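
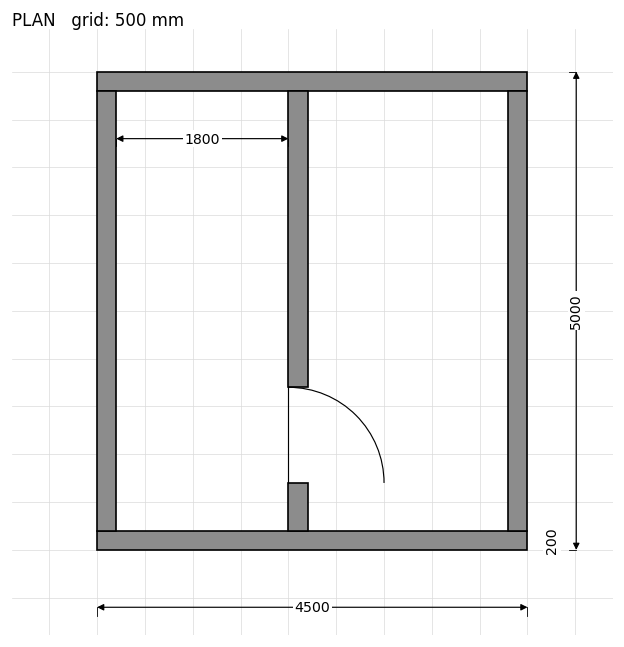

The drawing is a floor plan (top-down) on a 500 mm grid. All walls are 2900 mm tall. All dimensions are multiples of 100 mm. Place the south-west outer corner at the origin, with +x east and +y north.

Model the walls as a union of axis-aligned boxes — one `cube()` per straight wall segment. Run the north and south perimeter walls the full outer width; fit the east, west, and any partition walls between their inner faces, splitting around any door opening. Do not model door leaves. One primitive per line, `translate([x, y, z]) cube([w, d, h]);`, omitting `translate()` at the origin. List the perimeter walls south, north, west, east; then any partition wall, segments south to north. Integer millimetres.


cube([4500, 200, 2900]);
translate([0, 4800, 0]) cube([4500, 200, 2900]);
translate([0, 200, 0]) cube([200, 4600, 2900]);
translate([4300, 200, 0]) cube([200, 4600, 2900]);
translate([2000, 200, 0]) cube([200, 500, 2900]);
translate([2000, 1700, 0]) cube([200, 3100, 2900]);


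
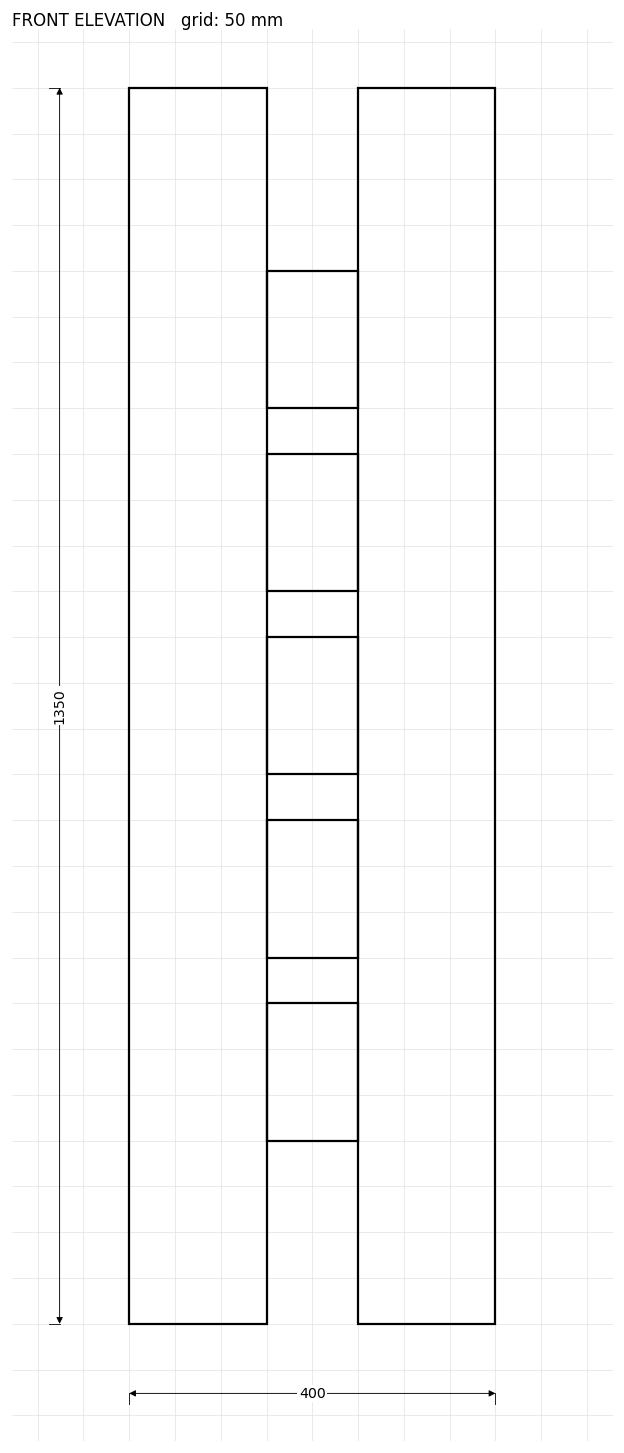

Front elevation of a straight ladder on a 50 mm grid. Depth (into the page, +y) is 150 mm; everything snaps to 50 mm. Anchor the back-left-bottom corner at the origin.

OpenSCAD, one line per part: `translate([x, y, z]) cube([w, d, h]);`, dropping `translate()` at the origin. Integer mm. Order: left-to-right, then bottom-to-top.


cube([150, 150, 1350]);
translate([150, 0, 200]) cube([100, 150, 150]);
translate([150, 0, 400]) cube([100, 150, 150]);
translate([150, 0, 600]) cube([100, 150, 150]);
translate([150, 0, 800]) cube([100, 150, 150]);
translate([150, 0, 1000]) cube([100, 150, 150]);
translate([250, 0, 0]) cube([150, 150, 1350]);


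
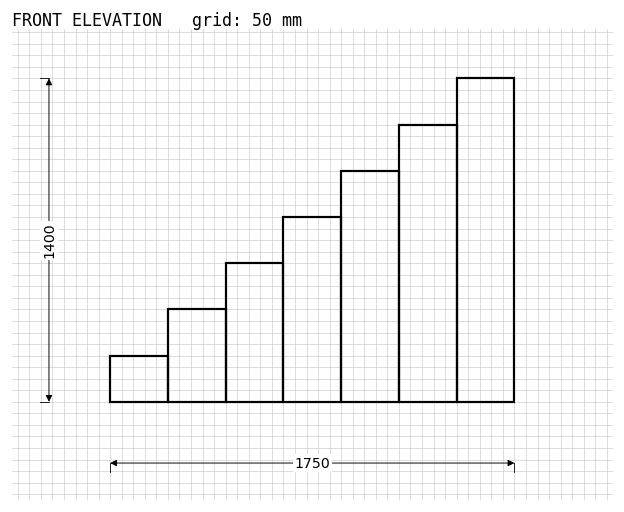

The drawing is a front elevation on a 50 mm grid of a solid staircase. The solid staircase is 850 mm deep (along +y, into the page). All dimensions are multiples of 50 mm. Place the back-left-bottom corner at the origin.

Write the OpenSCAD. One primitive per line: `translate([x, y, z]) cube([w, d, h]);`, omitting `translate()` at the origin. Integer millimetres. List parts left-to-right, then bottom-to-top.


cube([250, 850, 200]);
translate([250, 0, 0]) cube([250, 850, 400]);
translate([500, 0, 0]) cube([250, 850, 600]);
translate([750, 0, 0]) cube([250, 850, 800]);
translate([1000, 0, 0]) cube([250, 850, 1000]);
translate([1250, 0, 0]) cube([250, 850, 1200]);
translate([1500, 0, 0]) cube([250, 850, 1400]);


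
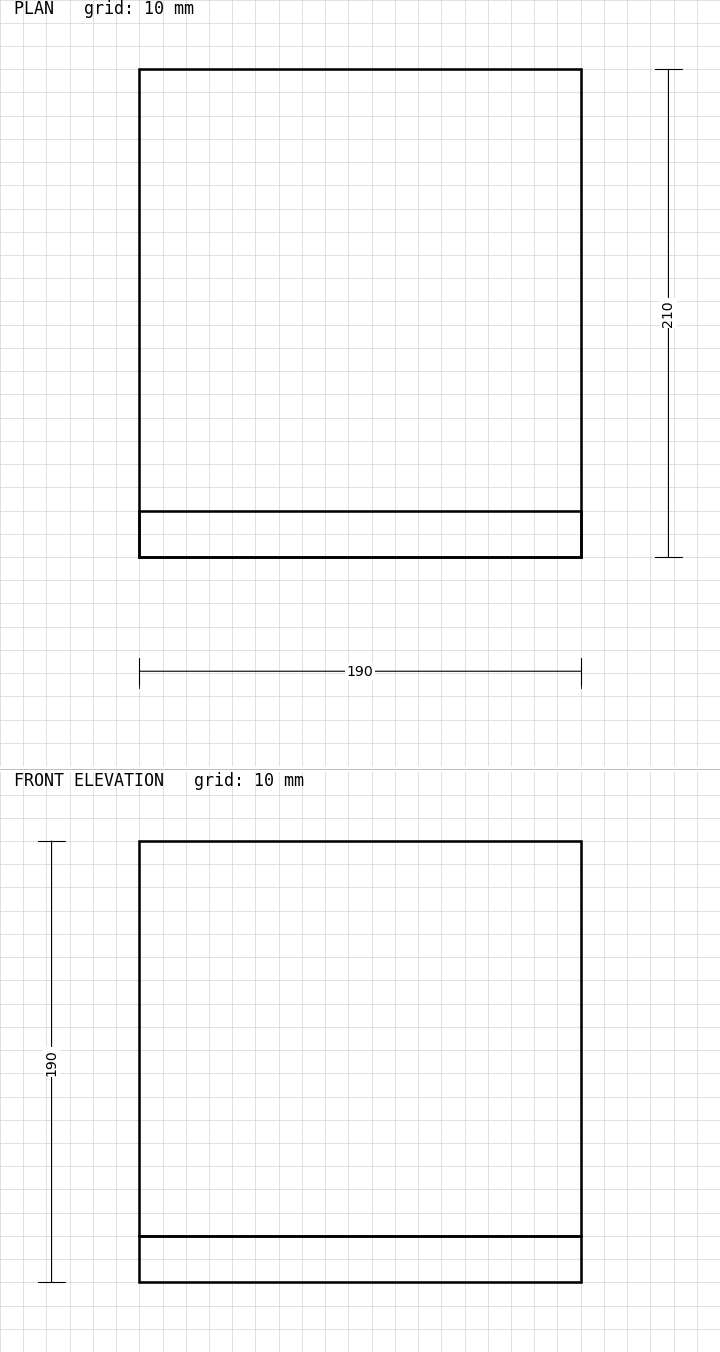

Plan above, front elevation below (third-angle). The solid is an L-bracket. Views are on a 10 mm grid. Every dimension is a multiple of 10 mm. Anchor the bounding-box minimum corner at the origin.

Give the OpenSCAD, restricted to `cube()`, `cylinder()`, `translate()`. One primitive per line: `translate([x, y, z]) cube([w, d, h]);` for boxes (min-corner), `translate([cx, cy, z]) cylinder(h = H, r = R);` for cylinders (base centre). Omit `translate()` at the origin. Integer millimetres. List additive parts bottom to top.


cube([190, 210, 20]);
translate([0, 0, 20]) cube([190, 20, 170]);


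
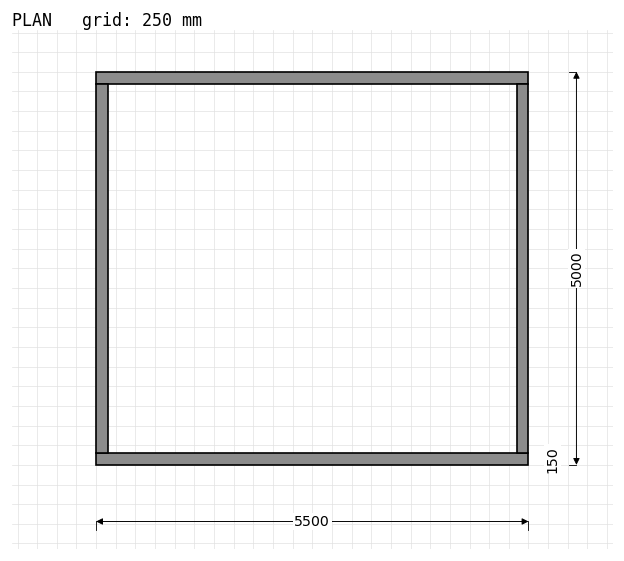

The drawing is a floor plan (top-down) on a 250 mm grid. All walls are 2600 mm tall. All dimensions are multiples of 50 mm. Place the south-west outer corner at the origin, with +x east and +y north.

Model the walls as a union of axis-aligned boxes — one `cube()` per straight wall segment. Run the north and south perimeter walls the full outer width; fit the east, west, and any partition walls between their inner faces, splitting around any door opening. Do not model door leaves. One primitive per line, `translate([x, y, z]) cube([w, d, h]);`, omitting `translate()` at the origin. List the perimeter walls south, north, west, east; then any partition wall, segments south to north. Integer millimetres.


cube([5500, 150, 2600]);
translate([0, 4850, 0]) cube([5500, 150, 2600]);
translate([0, 150, 0]) cube([150, 4700, 2600]);
translate([5350, 150, 0]) cube([150, 4700, 2600]);


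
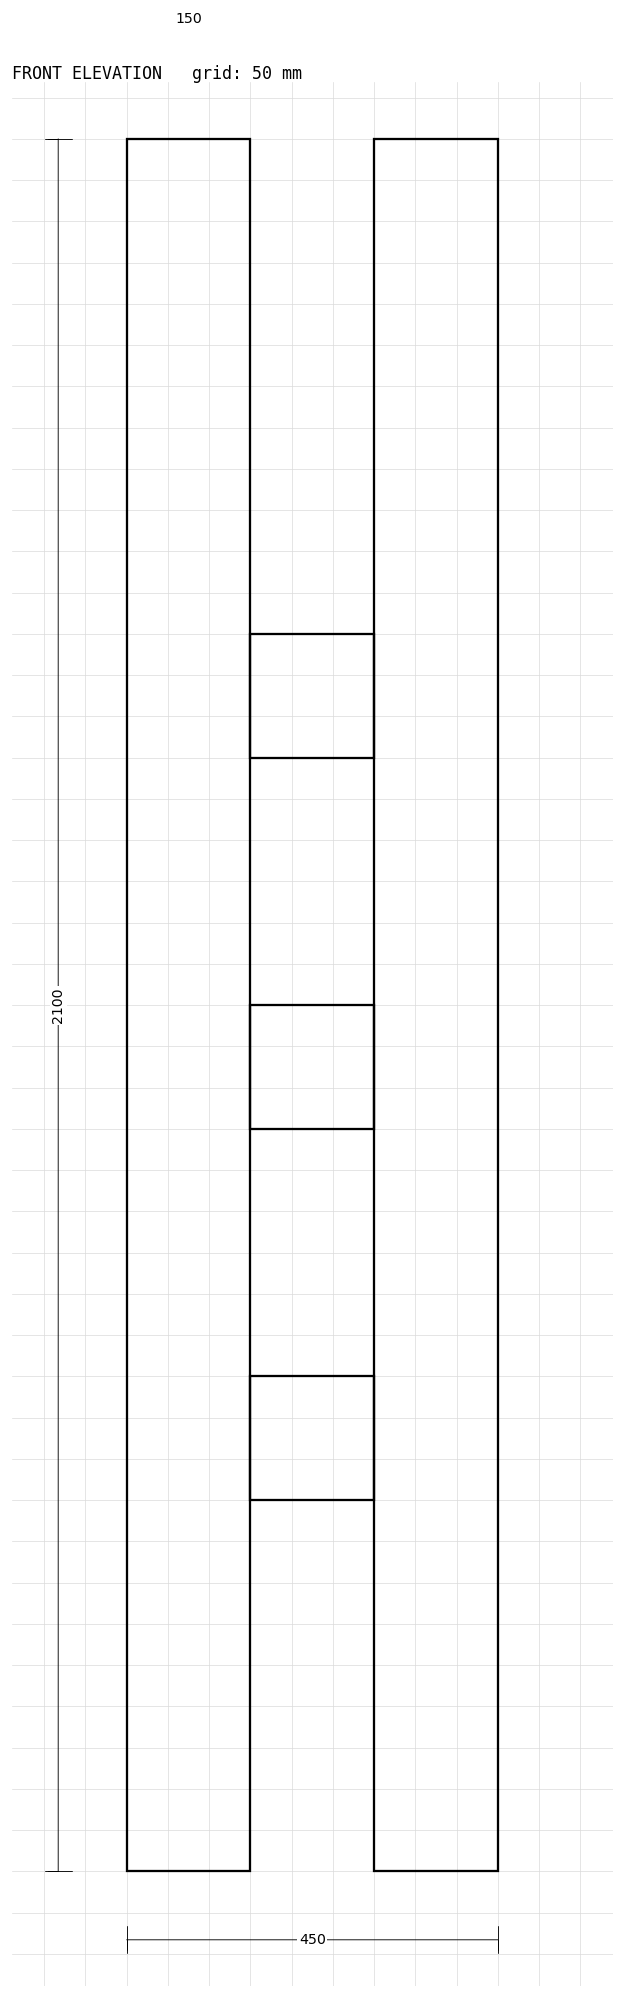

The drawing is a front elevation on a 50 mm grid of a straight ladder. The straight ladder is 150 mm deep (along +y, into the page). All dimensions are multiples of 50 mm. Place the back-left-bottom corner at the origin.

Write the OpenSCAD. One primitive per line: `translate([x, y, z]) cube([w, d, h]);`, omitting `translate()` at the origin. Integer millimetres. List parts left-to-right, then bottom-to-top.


cube([150, 150, 2100]);
translate([150, 0, 450]) cube([150, 150, 150]);
translate([150, 0, 900]) cube([150, 150, 150]);
translate([150, 0, 1350]) cube([150, 150, 150]);
translate([300, 0, 0]) cube([150, 150, 2100]);


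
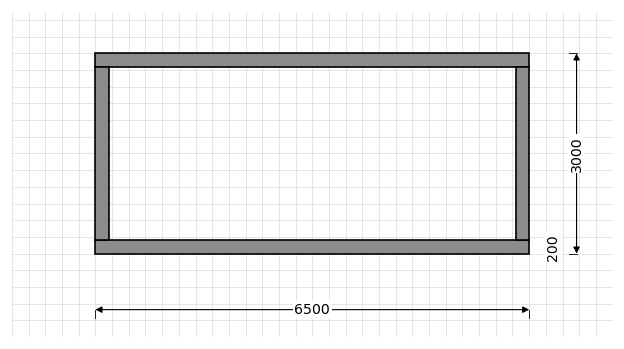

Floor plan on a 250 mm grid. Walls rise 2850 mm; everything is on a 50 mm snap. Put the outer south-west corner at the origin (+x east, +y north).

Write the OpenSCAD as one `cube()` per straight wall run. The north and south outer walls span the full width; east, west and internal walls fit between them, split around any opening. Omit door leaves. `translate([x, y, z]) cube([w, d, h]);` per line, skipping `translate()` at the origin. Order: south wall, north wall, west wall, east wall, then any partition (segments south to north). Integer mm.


cube([6500, 200, 2850]);
translate([0, 2800, 0]) cube([6500, 200, 2850]);
translate([0, 200, 0]) cube([200, 2600, 2850]);
translate([6300, 200, 0]) cube([200, 2600, 2850]);


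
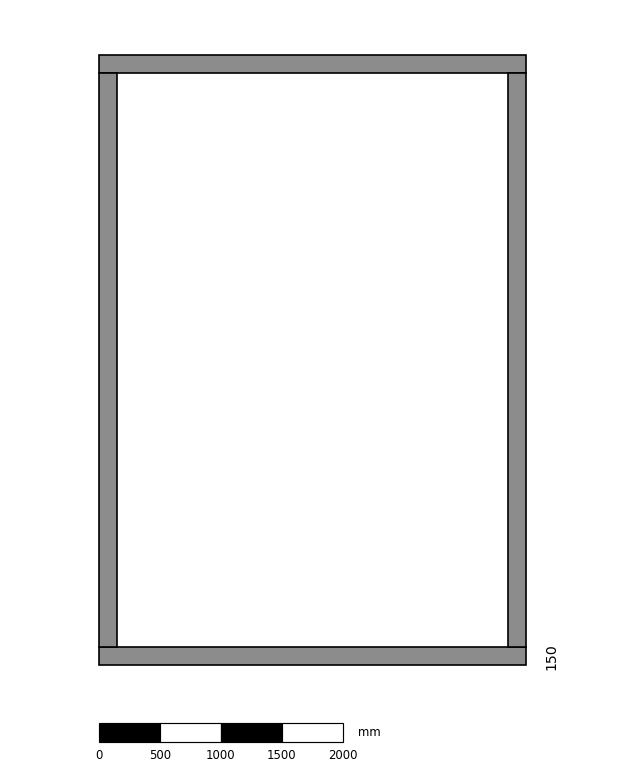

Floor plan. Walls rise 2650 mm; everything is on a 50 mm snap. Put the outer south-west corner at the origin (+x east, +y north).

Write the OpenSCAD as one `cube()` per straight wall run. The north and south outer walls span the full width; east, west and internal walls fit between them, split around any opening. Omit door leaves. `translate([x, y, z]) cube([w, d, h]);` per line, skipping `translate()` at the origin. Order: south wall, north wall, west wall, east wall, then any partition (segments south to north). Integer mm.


cube([3500, 150, 2650]);
translate([0, 4850, 0]) cube([3500, 150, 2650]);
translate([0, 150, 0]) cube([150, 4700, 2650]);
translate([3350, 150, 0]) cube([150, 4700, 2650]);


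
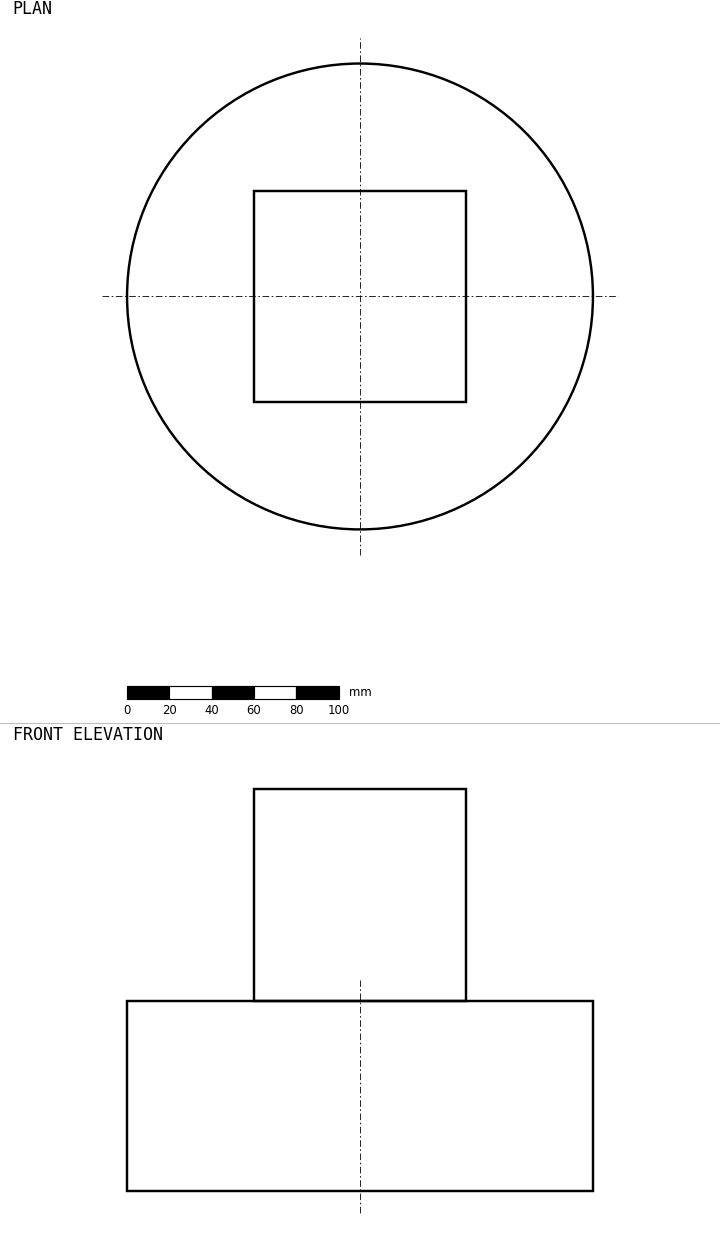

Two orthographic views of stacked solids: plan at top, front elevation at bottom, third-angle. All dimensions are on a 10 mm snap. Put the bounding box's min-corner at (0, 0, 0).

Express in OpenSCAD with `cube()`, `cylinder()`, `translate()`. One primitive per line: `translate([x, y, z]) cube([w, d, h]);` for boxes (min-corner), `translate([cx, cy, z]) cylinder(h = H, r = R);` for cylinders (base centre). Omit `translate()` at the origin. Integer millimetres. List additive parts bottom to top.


translate([110, 110, 0]) cylinder(h = 90, r = 110);
translate([60, 60, 90]) cube([100, 100, 100]);


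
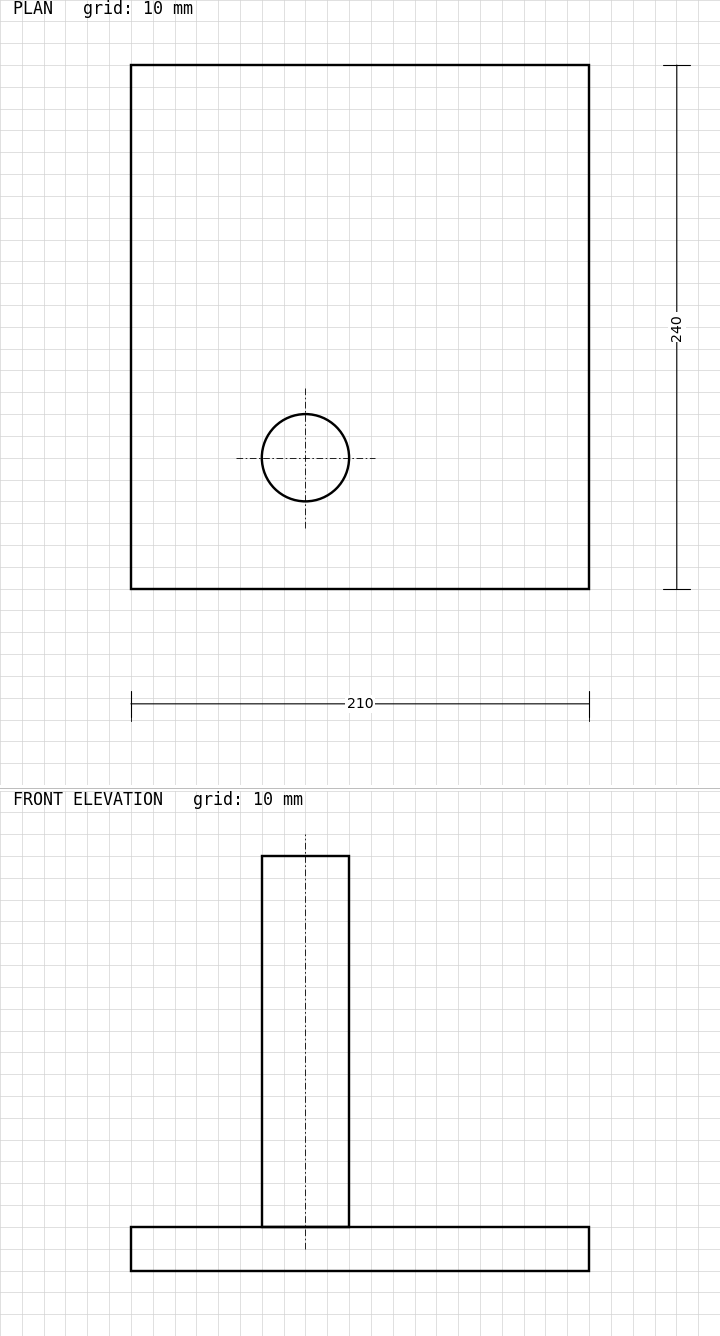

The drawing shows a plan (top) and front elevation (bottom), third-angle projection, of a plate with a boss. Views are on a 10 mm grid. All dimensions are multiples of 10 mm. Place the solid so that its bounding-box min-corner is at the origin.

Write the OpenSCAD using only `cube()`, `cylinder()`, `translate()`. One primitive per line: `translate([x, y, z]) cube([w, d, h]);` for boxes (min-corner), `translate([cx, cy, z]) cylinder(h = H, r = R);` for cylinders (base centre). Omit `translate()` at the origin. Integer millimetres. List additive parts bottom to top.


cube([210, 240, 20]);
translate([80, 60, 20]) cylinder(h = 170, r = 20);


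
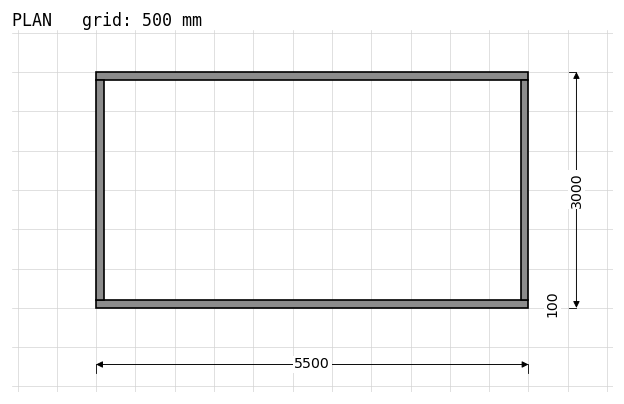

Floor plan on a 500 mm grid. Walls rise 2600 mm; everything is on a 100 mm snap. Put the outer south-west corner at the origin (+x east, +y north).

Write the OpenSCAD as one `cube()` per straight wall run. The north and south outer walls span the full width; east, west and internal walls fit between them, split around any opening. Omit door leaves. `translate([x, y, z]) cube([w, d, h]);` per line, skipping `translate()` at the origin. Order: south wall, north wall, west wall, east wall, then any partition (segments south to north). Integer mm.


cube([5500, 100, 2600]);
translate([0, 2900, 0]) cube([5500, 100, 2600]);
translate([0, 100, 0]) cube([100, 2800, 2600]);
translate([5400, 100, 0]) cube([100, 2800, 2600]);


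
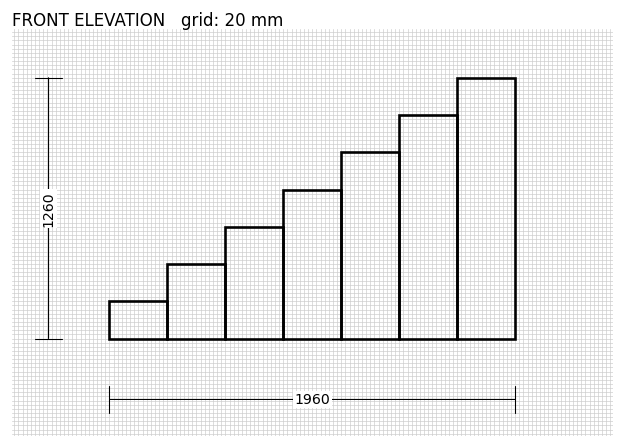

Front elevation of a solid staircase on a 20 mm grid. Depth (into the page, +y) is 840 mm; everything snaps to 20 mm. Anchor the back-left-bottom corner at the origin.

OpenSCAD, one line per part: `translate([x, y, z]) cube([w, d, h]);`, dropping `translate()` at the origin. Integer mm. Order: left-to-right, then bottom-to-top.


cube([280, 840, 180]);
translate([280, 0, 0]) cube([280, 840, 360]);
translate([560, 0, 0]) cube([280, 840, 540]);
translate([840, 0, 0]) cube([280, 840, 720]);
translate([1120, 0, 0]) cube([280, 840, 900]);
translate([1400, 0, 0]) cube([280, 840, 1080]);
translate([1680, 0, 0]) cube([280, 840, 1260]);


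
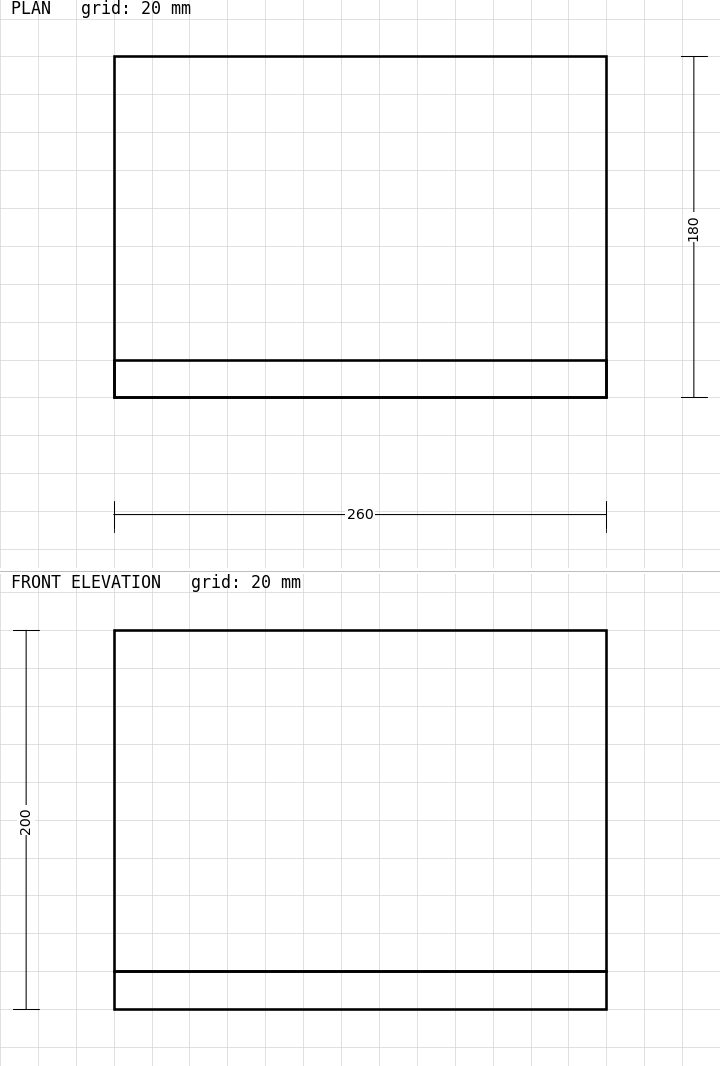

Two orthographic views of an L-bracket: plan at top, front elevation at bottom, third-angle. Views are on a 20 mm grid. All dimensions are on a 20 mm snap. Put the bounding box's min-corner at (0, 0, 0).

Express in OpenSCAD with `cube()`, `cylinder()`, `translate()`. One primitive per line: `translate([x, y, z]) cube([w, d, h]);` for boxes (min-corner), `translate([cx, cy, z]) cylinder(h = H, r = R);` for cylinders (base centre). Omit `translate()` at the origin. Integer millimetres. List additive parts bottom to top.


cube([260, 180, 20]);
translate([0, 0, 20]) cube([260, 20, 180]);


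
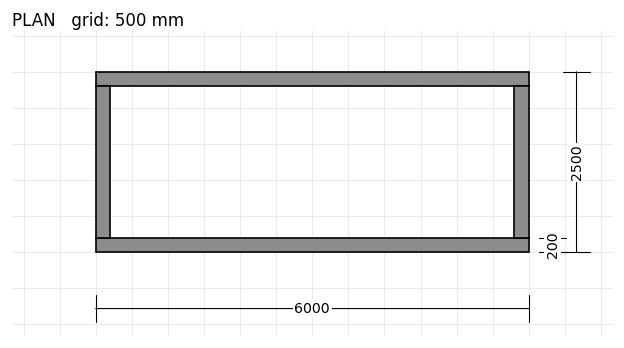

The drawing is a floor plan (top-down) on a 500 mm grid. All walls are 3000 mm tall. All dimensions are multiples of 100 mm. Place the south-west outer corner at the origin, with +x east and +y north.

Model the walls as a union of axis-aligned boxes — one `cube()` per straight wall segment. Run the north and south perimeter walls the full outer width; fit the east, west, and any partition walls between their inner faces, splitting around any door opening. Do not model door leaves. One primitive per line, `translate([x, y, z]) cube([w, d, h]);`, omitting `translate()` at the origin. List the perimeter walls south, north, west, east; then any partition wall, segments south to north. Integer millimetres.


cube([6000, 200, 3000]);
translate([0, 2300, 0]) cube([6000, 200, 3000]);
translate([0, 200, 0]) cube([200, 2100, 3000]);
translate([5800, 200, 0]) cube([200, 2100, 3000]);


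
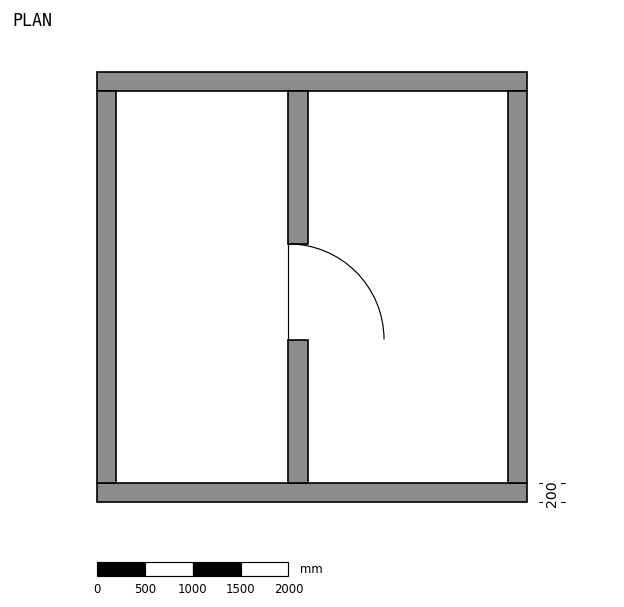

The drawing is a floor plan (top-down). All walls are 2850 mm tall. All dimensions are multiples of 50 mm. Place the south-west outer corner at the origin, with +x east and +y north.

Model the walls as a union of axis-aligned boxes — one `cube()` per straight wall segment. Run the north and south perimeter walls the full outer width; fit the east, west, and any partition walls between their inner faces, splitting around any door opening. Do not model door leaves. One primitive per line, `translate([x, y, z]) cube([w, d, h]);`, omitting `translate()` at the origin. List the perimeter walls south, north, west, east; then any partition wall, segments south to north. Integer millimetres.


cube([4500, 200, 2850]);
translate([0, 4300, 0]) cube([4500, 200, 2850]);
translate([0, 200, 0]) cube([200, 4100, 2850]);
translate([4300, 200, 0]) cube([200, 4100, 2850]);
translate([2000, 200, 0]) cube([200, 1500, 2850]);
translate([2000, 2700, 0]) cube([200, 1600, 2850]);


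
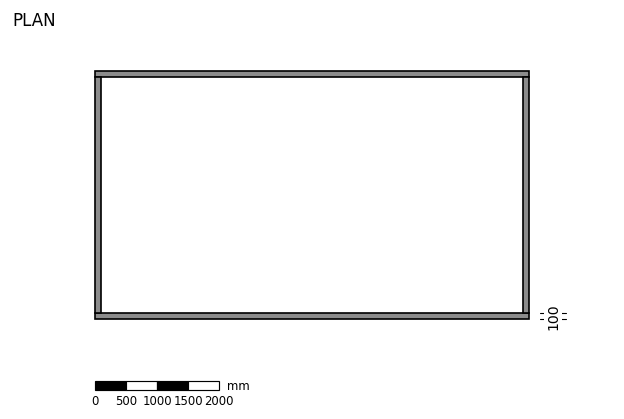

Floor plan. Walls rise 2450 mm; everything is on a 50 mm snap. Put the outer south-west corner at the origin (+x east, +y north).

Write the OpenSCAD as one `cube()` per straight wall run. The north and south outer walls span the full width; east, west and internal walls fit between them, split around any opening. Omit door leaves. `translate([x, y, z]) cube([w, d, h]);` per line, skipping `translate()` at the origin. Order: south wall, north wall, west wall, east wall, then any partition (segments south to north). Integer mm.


cube([7000, 100, 2450]);
translate([0, 3900, 0]) cube([7000, 100, 2450]);
translate([0, 100, 0]) cube([100, 3800, 2450]);
translate([6900, 100, 0]) cube([100, 3800, 2450]);


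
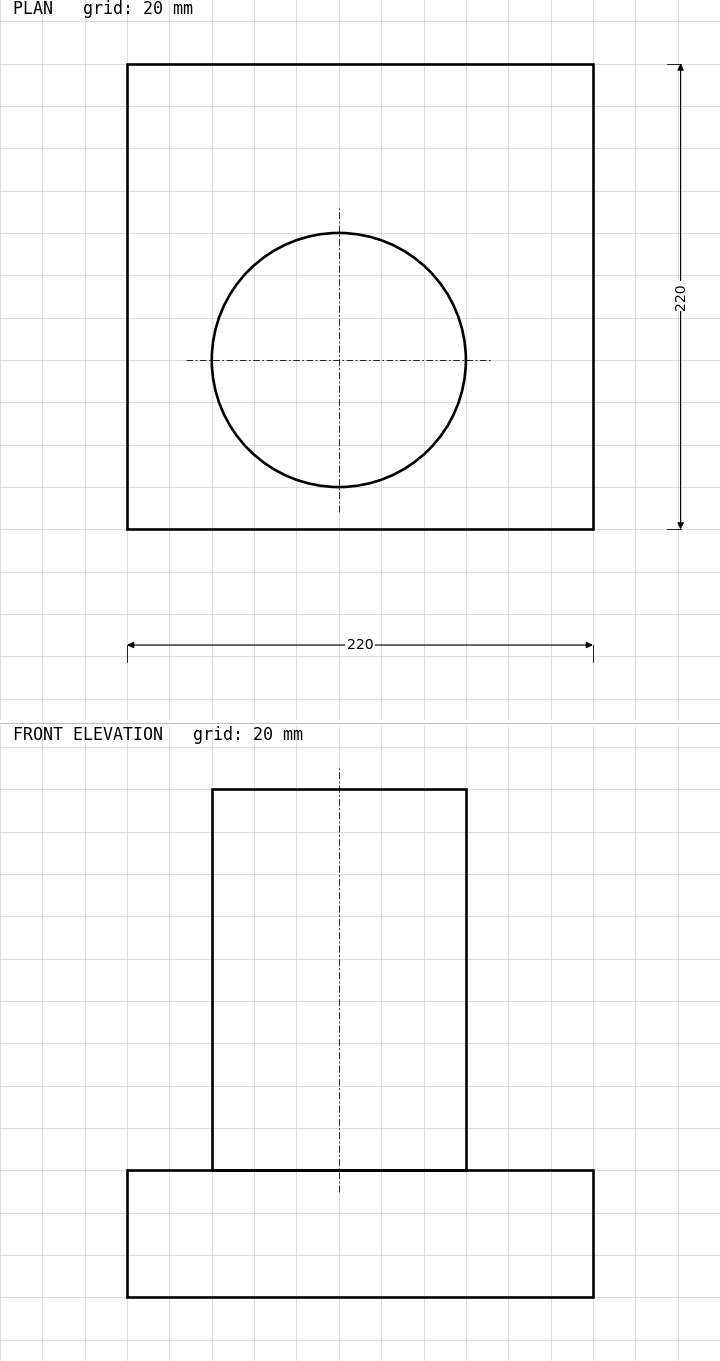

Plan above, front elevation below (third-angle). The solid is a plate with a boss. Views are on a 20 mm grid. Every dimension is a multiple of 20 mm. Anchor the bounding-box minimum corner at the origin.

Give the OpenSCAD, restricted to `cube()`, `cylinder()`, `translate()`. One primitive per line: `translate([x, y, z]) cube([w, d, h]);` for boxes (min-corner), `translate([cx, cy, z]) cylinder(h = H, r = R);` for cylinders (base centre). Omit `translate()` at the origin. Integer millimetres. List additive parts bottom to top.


cube([220, 220, 60]);
translate([100, 80, 60]) cylinder(h = 180, r = 60);


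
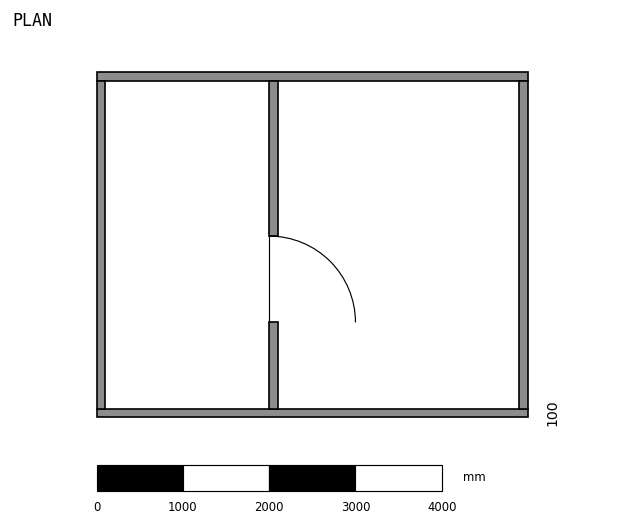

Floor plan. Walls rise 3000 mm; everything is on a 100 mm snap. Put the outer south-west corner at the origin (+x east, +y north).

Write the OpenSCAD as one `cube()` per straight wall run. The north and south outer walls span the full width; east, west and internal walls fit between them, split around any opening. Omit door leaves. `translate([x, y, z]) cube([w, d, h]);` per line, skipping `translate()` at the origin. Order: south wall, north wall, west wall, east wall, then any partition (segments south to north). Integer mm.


cube([5000, 100, 3000]);
translate([0, 3900, 0]) cube([5000, 100, 3000]);
translate([0, 100, 0]) cube([100, 3800, 3000]);
translate([4900, 100, 0]) cube([100, 3800, 3000]);
translate([2000, 100, 0]) cube([100, 1000, 3000]);
translate([2000, 2100, 0]) cube([100, 1800, 3000]);


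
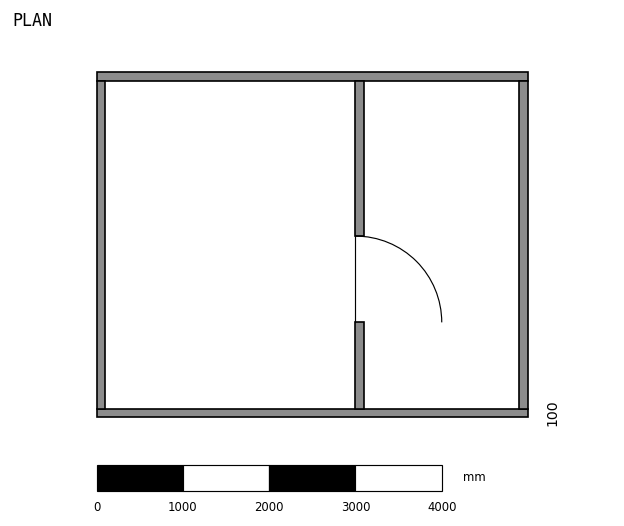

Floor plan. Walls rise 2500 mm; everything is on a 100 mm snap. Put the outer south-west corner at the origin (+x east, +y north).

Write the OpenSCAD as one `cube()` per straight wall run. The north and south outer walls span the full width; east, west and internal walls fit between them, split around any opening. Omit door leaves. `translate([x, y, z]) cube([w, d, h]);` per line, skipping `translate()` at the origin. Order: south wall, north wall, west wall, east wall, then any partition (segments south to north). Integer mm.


cube([5000, 100, 2500]);
translate([0, 3900, 0]) cube([5000, 100, 2500]);
translate([0, 100, 0]) cube([100, 3800, 2500]);
translate([4900, 100, 0]) cube([100, 3800, 2500]);
translate([3000, 100, 0]) cube([100, 1000, 2500]);
translate([3000, 2100, 0]) cube([100, 1800, 2500]);


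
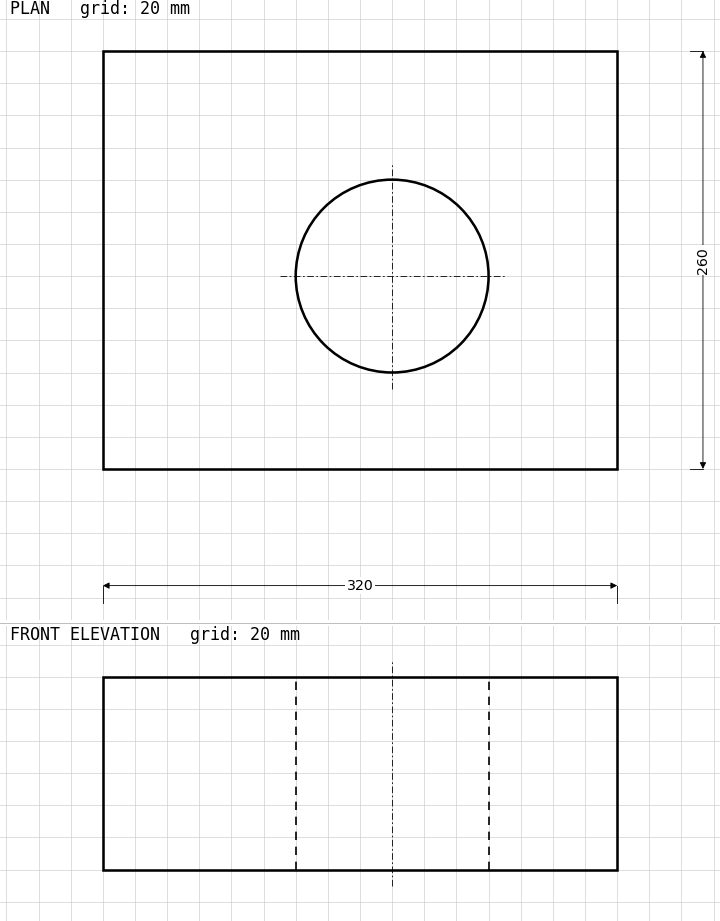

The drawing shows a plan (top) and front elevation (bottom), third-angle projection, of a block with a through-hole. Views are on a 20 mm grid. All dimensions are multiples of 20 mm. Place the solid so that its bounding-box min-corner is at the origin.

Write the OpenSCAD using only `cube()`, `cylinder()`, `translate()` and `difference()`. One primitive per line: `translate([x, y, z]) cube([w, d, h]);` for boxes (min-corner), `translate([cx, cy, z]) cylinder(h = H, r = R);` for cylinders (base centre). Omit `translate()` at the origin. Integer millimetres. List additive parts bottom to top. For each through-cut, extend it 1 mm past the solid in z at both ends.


difference() {
  cube([320, 260, 120]);
  translate([180, 120, -1]) cylinder(h = 122, r = 60);
}


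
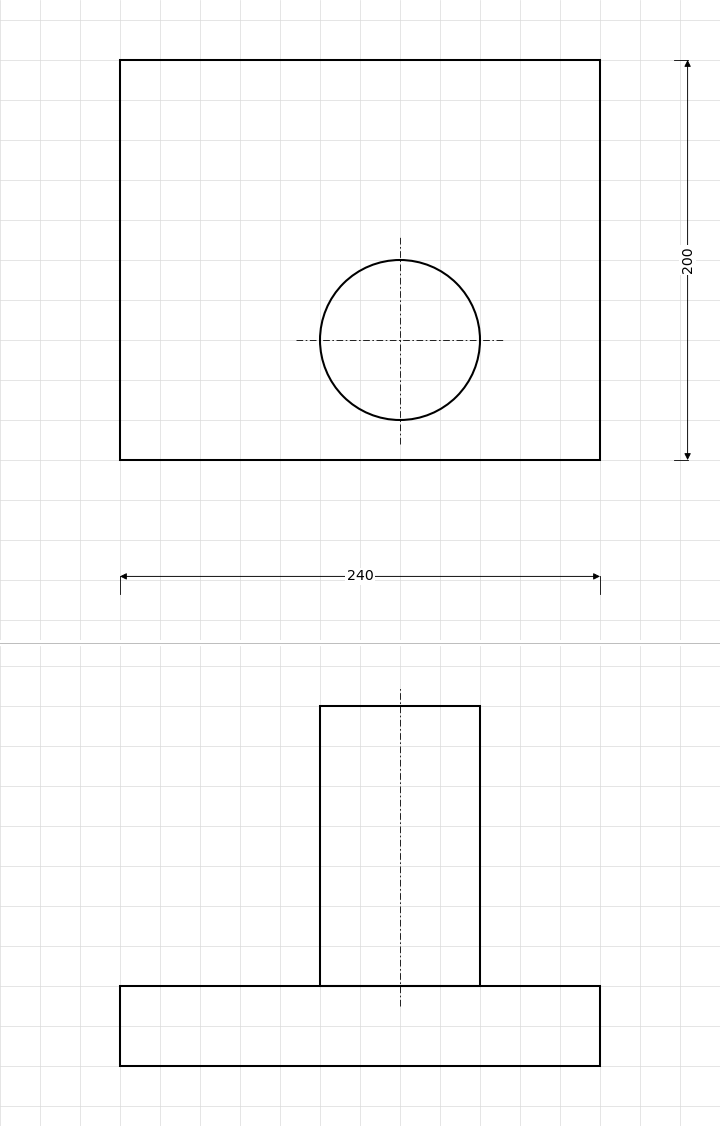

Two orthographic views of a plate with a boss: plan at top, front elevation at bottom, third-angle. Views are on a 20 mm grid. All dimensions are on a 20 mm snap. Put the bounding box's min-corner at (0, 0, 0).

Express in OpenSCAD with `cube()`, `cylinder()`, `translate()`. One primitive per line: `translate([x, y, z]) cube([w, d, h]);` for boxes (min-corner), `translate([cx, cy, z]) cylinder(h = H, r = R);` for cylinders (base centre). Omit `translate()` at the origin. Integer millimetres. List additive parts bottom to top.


cube([240, 200, 40]);
translate([140, 60, 40]) cylinder(h = 140, r = 40);


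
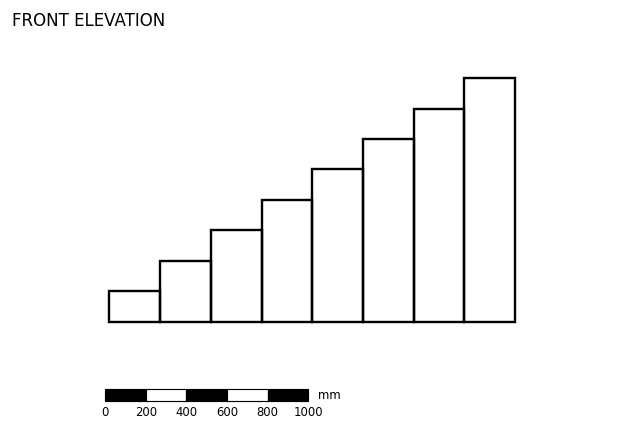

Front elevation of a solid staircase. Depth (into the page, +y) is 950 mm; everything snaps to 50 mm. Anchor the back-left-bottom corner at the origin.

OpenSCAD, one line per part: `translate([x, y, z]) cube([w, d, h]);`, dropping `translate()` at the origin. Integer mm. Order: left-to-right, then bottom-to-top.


cube([250, 950, 150]);
translate([250, 0, 0]) cube([250, 950, 300]);
translate([500, 0, 0]) cube([250, 950, 450]);
translate([750, 0, 0]) cube([250, 950, 600]);
translate([1000, 0, 0]) cube([250, 950, 750]);
translate([1250, 0, 0]) cube([250, 950, 900]);
translate([1500, 0, 0]) cube([250, 950, 1050]);
translate([1750, 0, 0]) cube([250, 950, 1200]);


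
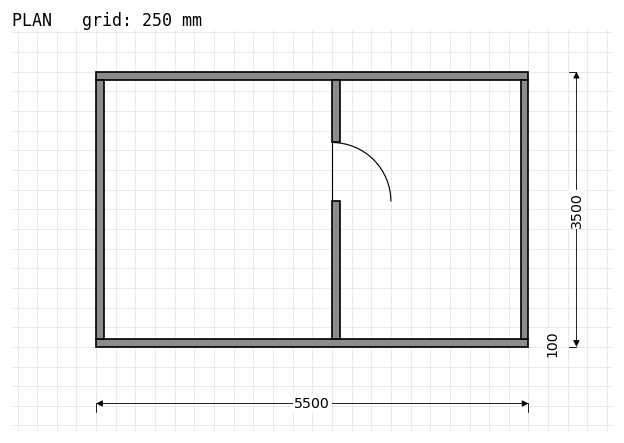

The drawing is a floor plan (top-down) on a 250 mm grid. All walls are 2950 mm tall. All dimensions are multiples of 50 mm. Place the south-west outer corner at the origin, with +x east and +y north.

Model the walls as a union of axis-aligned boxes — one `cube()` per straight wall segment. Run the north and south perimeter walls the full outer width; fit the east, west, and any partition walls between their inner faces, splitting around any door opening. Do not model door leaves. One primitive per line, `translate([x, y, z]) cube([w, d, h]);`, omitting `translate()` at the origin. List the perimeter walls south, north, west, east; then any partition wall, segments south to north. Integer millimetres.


cube([5500, 100, 2950]);
translate([0, 3400, 0]) cube([5500, 100, 2950]);
translate([0, 100, 0]) cube([100, 3300, 2950]);
translate([5400, 100, 0]) cube([100, 3300, 2950]);
translate([3000, 100, 0]) cube([100, 1750, 2950]);
translate([3000, 2600, 0]) cube([100, 800, 2950]);


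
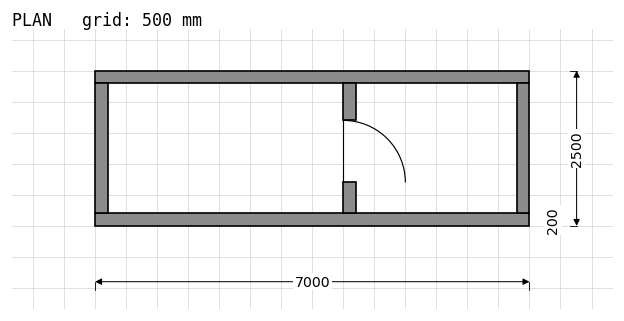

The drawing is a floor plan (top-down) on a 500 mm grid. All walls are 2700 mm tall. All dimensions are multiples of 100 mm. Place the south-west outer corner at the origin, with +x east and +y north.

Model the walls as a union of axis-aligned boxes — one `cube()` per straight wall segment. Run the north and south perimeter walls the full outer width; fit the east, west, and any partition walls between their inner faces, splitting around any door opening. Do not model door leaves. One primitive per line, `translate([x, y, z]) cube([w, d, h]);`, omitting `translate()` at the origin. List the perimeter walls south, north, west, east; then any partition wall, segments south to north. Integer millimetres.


cube([7000, 200, 2700]);
translate([0, 2300, 0]) cube([7000, 200, 2700]);
translate([0, 200, 0]) cube([200, 2100, 2700]);
translate([6800, 200, 0]) cube([200, 2100, 2700]);
translate([4000, 200, 0]) cube([200, 500, 2700]);
translate([4000, 1700, 0]) cube([200, 600, 2700]);


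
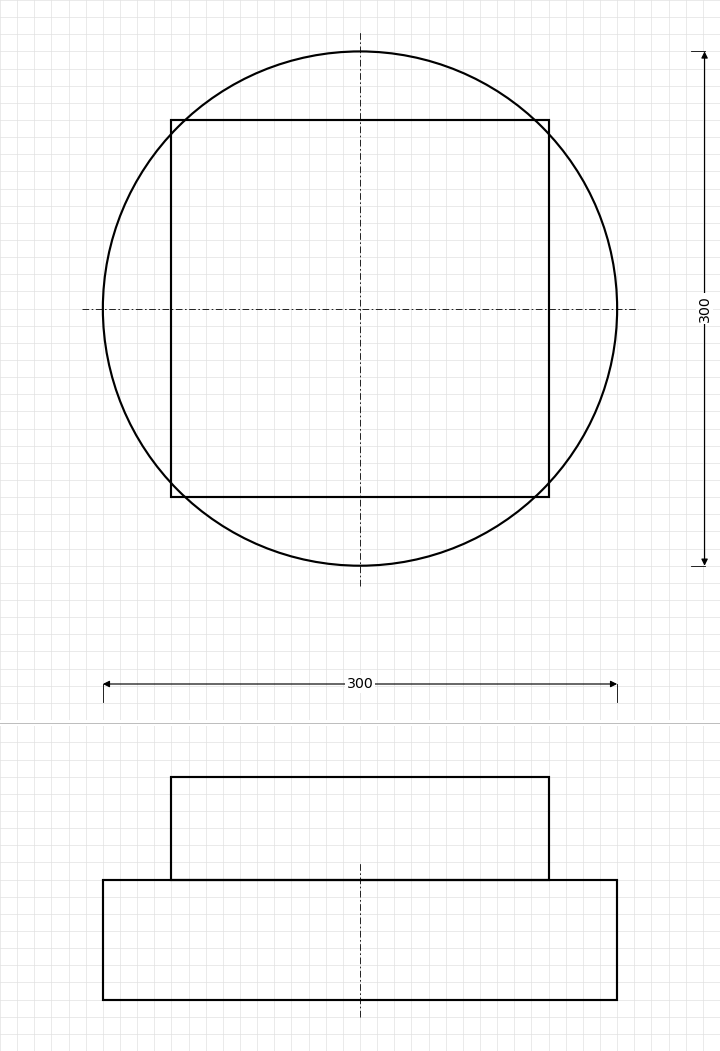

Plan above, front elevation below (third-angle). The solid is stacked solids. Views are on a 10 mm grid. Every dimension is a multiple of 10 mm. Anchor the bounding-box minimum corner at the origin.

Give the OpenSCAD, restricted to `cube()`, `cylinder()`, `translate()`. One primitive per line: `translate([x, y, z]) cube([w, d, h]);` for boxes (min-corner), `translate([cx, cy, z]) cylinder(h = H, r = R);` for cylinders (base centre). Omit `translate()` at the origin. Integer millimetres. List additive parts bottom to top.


translate([150, 150, 0]) cylinder(h = 70, r = 150);
translate([40, 40, 70]) cube([220, 220, 60]);


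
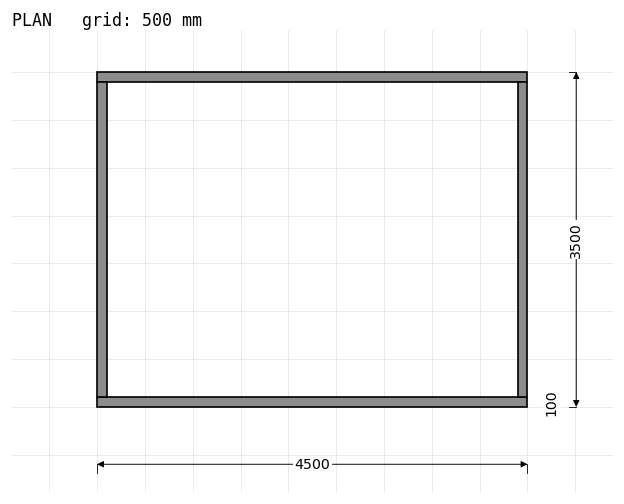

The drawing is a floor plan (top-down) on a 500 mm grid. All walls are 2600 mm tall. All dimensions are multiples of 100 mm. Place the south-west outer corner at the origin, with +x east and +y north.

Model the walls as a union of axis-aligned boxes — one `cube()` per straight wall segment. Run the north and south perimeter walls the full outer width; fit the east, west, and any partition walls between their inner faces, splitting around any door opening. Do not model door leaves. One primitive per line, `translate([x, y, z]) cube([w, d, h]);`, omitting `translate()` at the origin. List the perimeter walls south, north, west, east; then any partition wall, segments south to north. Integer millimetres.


cube([4500, 100, 2600]);
translate([0, 3400, 0]) cube([4500, 100, 2600]);
translate([0, 100, 0]) cube([100, 3300, 2600]);
translate([4400, 100, 0]) cube([100, 3300, 2600]);


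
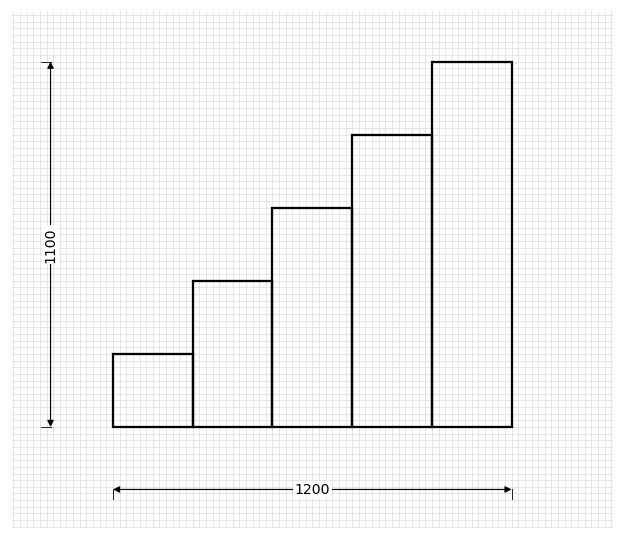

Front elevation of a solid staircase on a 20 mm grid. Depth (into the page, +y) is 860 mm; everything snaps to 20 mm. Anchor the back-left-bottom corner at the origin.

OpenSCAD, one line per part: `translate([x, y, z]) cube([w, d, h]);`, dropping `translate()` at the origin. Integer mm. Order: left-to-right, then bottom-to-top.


cube([240, 860, 220]);
translate([240, 0, 0]) cube([240, 860, 440]);
translate([480, 0, 0]) cube([240, 860, 660]);
translate([720, 0, 0]) cube([240, 860, 880]);
translate([960, 0, 0]) cube([240, 860, 1100]);


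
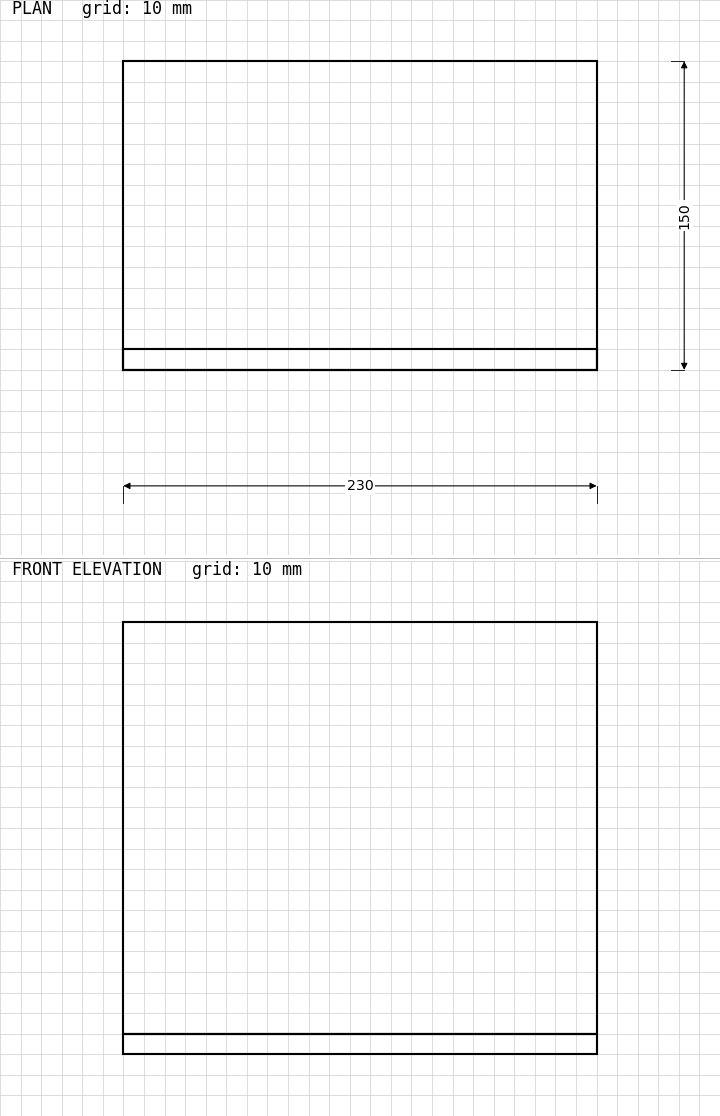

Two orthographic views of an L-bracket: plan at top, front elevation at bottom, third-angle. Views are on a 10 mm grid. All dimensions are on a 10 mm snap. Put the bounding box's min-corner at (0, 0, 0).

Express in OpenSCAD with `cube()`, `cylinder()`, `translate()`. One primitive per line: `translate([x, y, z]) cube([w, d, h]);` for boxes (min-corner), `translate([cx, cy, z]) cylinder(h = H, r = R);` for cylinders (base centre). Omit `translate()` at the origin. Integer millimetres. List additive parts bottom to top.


cube([230, 150, 10]);
translate([0, 0, 10]) cube([230, 10, 200]);


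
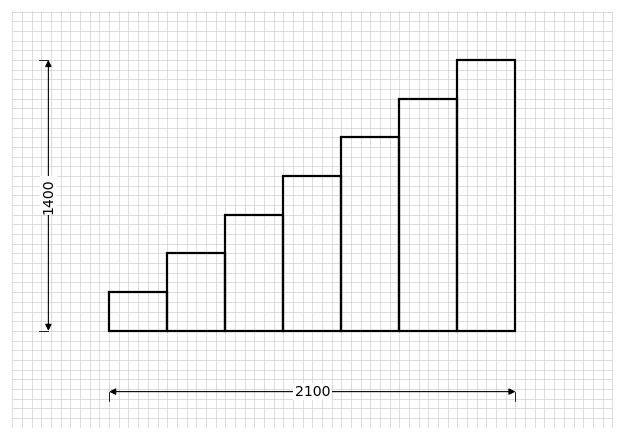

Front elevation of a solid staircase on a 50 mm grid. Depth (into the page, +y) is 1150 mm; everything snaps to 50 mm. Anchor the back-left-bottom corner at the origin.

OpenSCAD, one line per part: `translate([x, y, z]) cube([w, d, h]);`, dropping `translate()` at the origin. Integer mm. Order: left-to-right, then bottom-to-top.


cube([300, 1150, 200]);
translate([300, 0, 0]) cube([300, 1150, 400]);
translate([600, 0, 0]) cube([300, 1150, 600]);
translate([900, 0, 0]) cube([300, 1150, 800]);
translate([1200, 0, 0]) cube([300, 1150, 1000]);
translate([1500, 0, 0]) cube([300, 1150, 1200]);
translate([1800, 0, 0]) cube([300, 1150, 1400]);


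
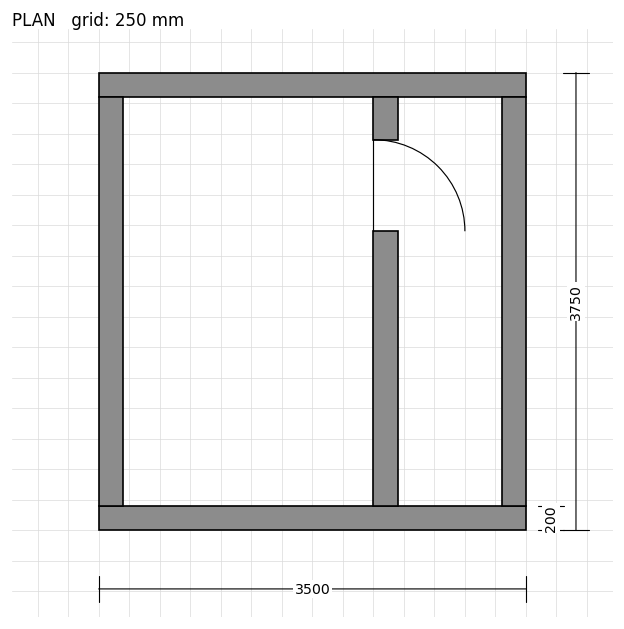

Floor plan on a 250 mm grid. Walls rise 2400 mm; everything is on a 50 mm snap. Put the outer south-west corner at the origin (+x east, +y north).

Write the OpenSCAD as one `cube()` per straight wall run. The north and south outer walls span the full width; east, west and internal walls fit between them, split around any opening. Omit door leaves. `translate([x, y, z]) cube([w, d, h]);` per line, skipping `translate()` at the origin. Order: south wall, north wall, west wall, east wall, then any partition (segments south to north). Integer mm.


cube([3500, 200, 2400]);
translate([0, 3550, 0]) cube([3500, 200, 2400]);
translate([0, 200, 0]) cube([200, 3350, 2400]);
translate([3300, 200, 0]) cube([200, 3350, 2400]);
translate([2250, 200, 0]) cube([200, 2250, 2400]);
translate([2250, 3200, 0]) cube([200, 350, 2400]);


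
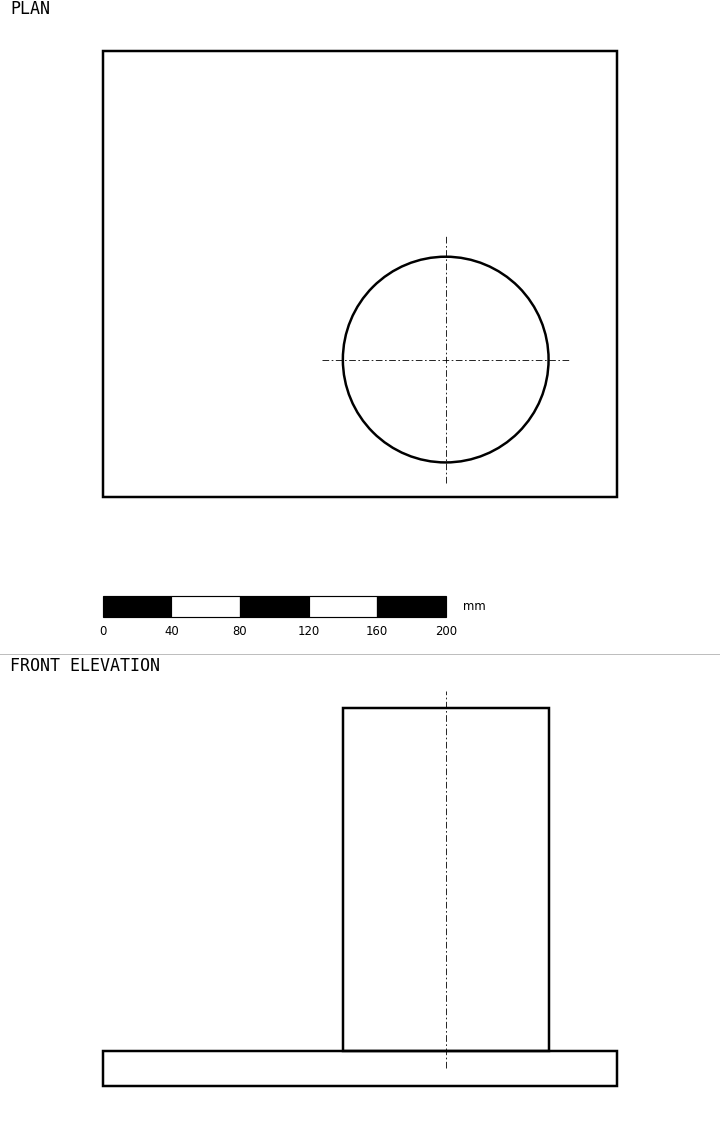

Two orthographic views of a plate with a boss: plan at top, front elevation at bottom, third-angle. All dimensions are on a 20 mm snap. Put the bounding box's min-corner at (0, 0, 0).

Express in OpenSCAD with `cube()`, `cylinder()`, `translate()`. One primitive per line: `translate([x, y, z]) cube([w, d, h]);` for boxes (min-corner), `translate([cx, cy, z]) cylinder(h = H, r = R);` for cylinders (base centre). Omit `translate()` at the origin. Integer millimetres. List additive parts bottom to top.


cube([300, 260, 20]);
translate([200, 80, 20]) cylinder(h = 200, r = 60);


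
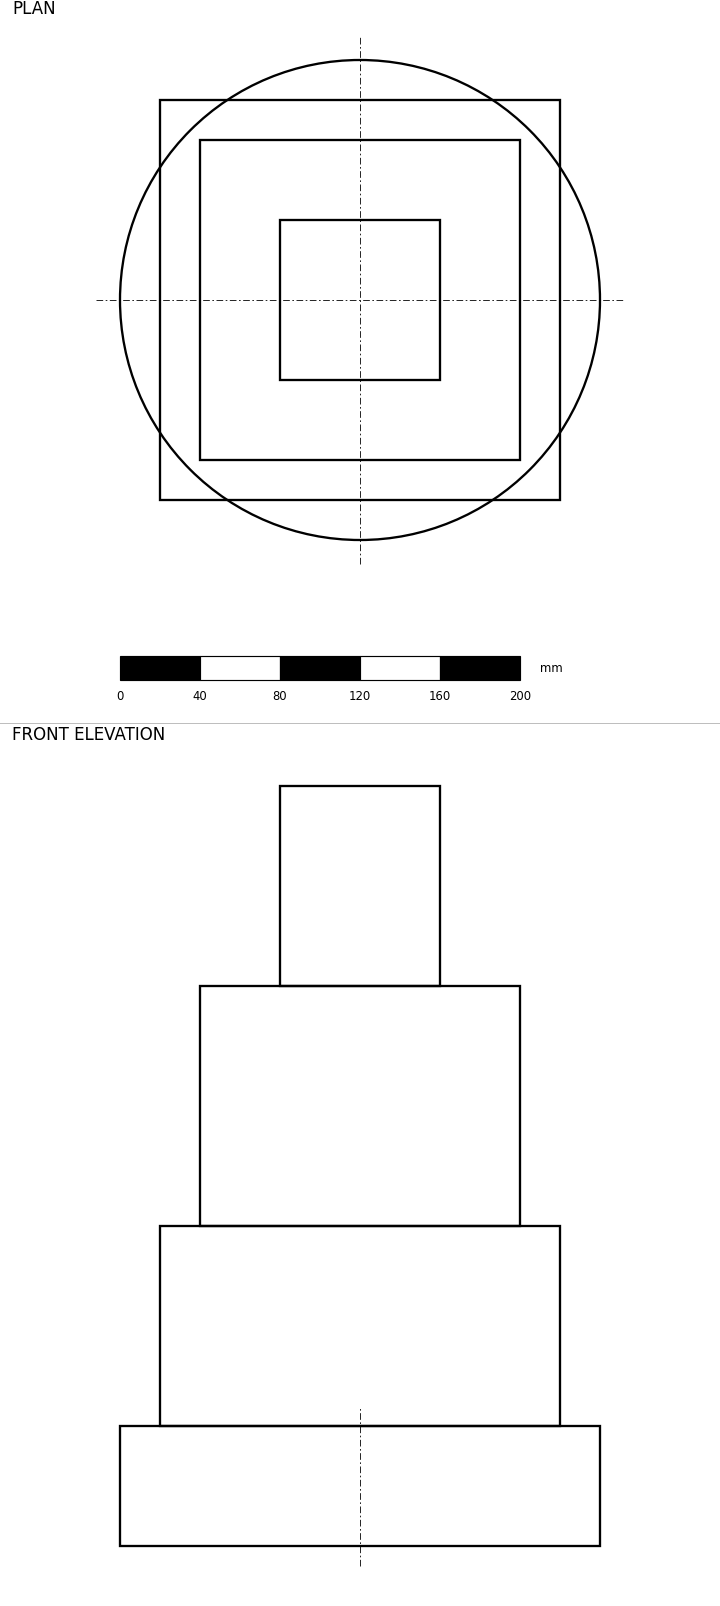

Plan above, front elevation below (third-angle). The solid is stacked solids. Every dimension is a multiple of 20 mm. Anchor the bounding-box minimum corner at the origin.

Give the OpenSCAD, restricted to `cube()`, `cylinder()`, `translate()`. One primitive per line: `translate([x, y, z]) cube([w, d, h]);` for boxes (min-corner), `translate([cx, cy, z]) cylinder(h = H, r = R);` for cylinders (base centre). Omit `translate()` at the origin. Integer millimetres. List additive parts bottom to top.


translate([120, 120, 0]) cylinder(h = 60, r = 120);
translate([20, 20, 60]) cube([200, 200, 100]);
translate([40, 40, 160]) cube([160, 160, 120]);
translate([80, 80, 280]) cube([80, 80, 100]);


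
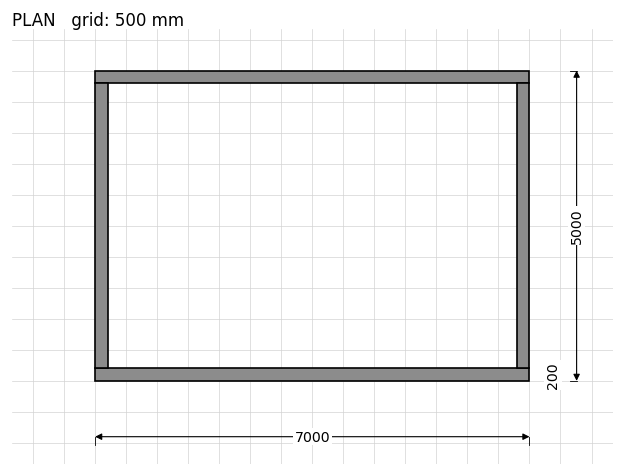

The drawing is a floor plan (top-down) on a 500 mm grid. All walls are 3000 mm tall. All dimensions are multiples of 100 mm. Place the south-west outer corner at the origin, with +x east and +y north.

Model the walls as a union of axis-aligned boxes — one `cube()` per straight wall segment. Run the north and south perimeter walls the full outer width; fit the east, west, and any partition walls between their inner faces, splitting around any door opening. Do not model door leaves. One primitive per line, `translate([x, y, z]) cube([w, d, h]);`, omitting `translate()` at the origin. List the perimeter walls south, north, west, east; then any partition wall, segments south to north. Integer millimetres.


cube([7000, 200, 3000]);
translate([0, 4800, 0]) cube([7000, 200, 3000]);
translate([0, 200, 0]) cube([200, 4600, 3000]);
translate([6800, 200, 0]) cube([200, 4600, 3000]);


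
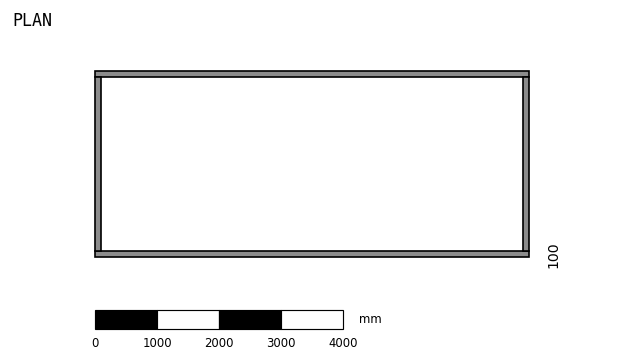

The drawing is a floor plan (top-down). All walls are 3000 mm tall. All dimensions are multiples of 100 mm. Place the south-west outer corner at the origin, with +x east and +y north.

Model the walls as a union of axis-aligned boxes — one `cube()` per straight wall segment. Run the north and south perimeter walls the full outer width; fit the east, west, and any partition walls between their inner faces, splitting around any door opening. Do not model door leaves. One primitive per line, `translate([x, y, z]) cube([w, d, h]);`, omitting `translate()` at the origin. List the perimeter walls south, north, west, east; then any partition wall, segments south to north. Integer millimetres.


cube([7000, 100, 3000]);
translate([0, 2900, 0]) cube([7000, 100, 3000]);
translate([0, 100, 0]) cube([100, 2800, 3000]);
translate([6900, 100, 0]) cube([100, 2800, 3000]);


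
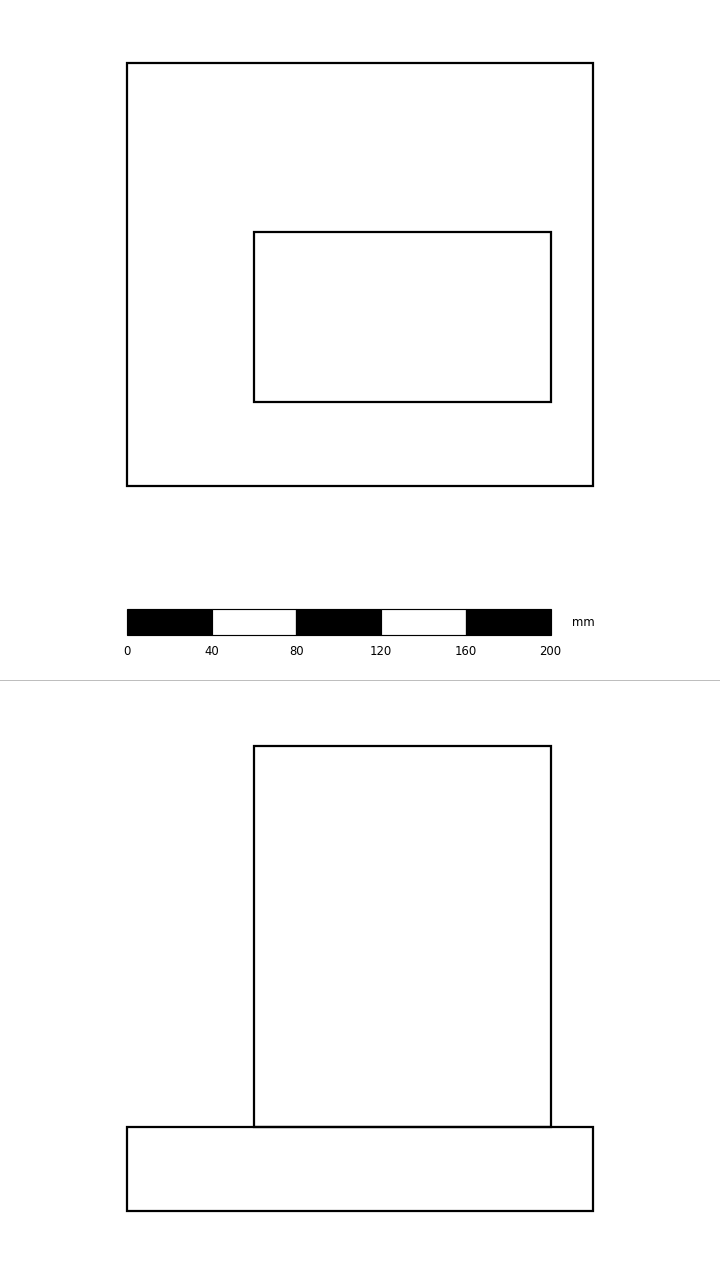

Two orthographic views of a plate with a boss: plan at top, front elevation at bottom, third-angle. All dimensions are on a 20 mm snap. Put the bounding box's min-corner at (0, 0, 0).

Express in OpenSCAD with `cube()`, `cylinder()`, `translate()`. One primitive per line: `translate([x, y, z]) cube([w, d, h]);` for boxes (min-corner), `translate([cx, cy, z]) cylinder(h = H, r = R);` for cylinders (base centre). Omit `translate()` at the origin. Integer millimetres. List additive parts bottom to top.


cube([220, 200, 40]);
translate([60, 40, 40]) cube([140, 80, 180]);


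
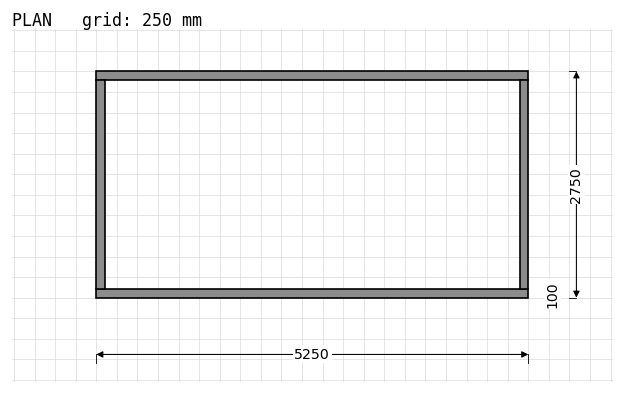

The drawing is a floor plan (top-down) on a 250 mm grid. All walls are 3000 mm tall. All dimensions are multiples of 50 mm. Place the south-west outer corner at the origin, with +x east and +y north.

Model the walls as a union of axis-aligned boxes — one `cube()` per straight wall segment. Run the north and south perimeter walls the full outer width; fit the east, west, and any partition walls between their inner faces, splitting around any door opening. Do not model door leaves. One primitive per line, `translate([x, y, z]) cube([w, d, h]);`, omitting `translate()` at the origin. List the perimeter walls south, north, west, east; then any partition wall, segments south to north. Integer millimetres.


cube([5250, 100, 3000]);
translate([0, 2650, 0]) cube([5250, 100, 3000]);
translate([0, 100, 0]) cube([100, 2550, 3000]);
translate([5150, 100, 0]) cube([100, 2550, 3000]);


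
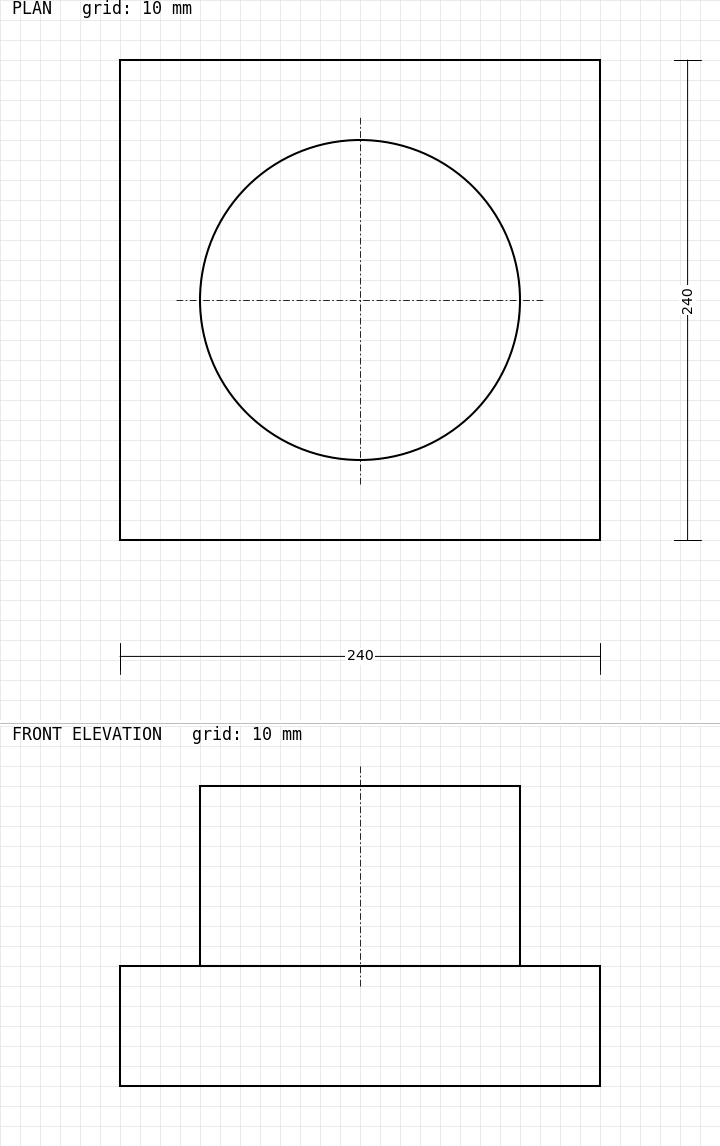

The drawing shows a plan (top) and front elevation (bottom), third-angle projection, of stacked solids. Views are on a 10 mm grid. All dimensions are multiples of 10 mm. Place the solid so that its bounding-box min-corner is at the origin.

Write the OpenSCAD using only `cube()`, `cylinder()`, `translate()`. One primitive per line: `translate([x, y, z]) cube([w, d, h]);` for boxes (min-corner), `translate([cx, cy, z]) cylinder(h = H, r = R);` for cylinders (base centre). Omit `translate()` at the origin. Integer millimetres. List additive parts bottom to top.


cube([240, 240, 60]);
translate([120, 120, 60]) cylinder(h = 90, r = 80);


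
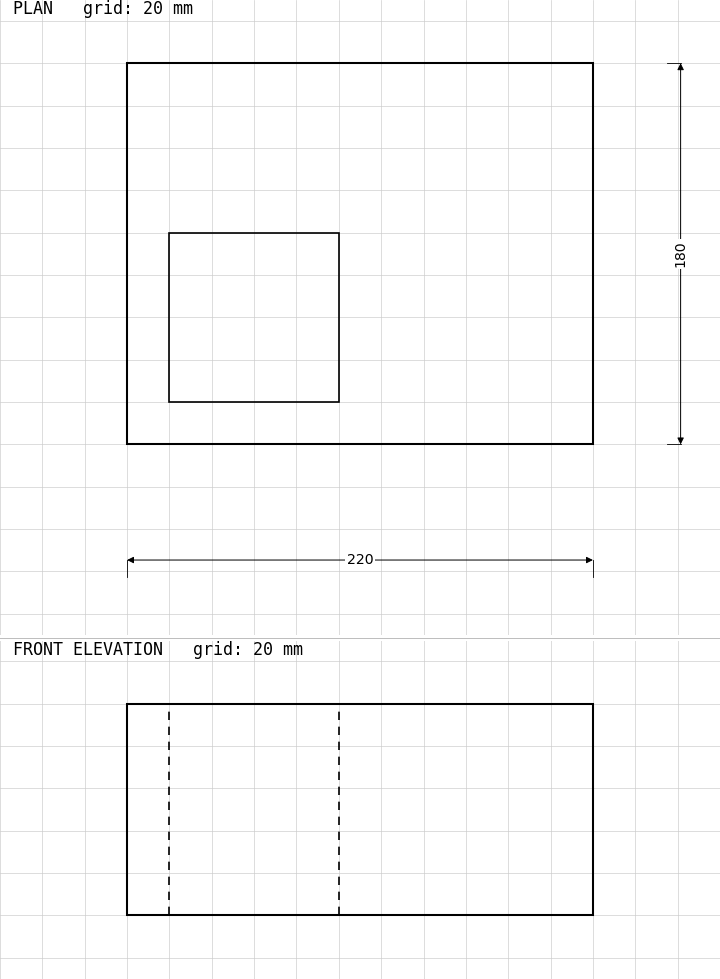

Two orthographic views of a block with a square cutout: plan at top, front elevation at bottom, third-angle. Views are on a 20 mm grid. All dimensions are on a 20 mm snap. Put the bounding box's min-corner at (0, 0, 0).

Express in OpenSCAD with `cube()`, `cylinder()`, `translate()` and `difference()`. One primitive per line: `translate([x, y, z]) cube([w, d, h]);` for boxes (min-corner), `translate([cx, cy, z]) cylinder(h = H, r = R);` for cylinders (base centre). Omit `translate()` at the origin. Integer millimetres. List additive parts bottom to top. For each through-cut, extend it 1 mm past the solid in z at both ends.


difference() {
  cube([220, 180, 100]);
  translate([20, 20, -1]) cube([80, 80, 102]);
}


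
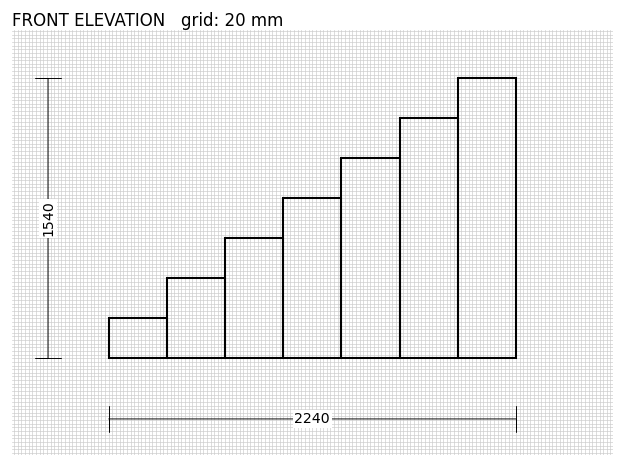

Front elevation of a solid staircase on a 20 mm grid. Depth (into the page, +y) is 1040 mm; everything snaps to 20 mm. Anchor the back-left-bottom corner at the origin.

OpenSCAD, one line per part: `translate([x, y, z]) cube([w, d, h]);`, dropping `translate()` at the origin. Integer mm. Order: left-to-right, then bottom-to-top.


cube([320, 1040, 220]);
translate([320, 0, 0]) cube([320, 1040, 440]);
translate([640, 0, 0]) cube([320, 1040, 660]);
translate([960, 0, 0]) cube([320, 1040, 880]);
translate([1280, 0, 0]) cube([320, 1040, 1100]);
translate([1600, 0, 0]) cube([320, 1040, 1320]);
translate([1920, 0, 0]) cube([320, 1040, 1540]);
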